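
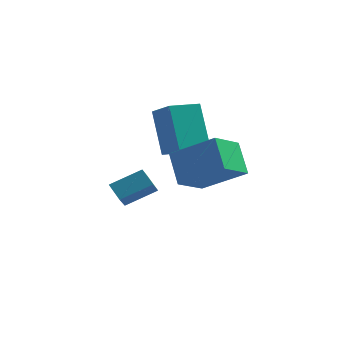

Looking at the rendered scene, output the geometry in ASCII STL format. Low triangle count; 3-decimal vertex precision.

solid 
facet normal -0.849 0.068 -0.523
outer loop
vertex 0.867 -4.874 -0.965
vertex 0.279 -4.016 0.102
vertex 1.396 -3.644 -1.663
endloop
endfacet
facet normal 0.394 -0.576 -0.716
outer loop
vertex 3.121 -3.784 -0.602
vertex 0.867 -4.874 -0.965
vertex 1.396 -3.644 -1.663
endloop
endfacet
facet normal -0.850 0.069 -0.523
outer loop
vertex 1.396 -3.644 -1.663
vertex 0.279 -4.016 0.102
vertex 0.809 -2.786 -0.596
endloop
endfacet
facet normal 0.350 0.815 -0.462
outer loop
vertex 0.809 -2.786 -0.596
vertex 3.121 -3.784 -0.602
vertex 1.396 -3.644 -1.663
endloop
endfacet
facet normal -0.350 -0.815 0.462
outer loop
vertex 0.867 -4.874 -0.965
vertex 2.004 -4.156 1.163
vertex 0.279 -4.016 0.102
endloop
endfacet
facet normal 0.394 -0.576 -0.716
outer loop
vertex 2.591 -5.014 0.096
vertex 0.867 -4.874 -0.965
vertex 3.121 -3.784 -0.602
endloop
endfacet
facet normal -0.351 -0.815 0.462
outer loop
vertex 2.591 -5.014 0.096
vertex 2.004 -4.156 1.163
vertex 0.867 -4.874 -0.965
endloop
endfacet
facet normal -0.394 0.576 0.716
outer loop
vertex 0.279 -4.016 0.102
vertex 2.004 -4.156 1.163
vertex 0.809 -2.786 -0.596
endloop
endfacet
facet normal 0.350 0.815 -0.462
outer loop
vertex 2.533 -2.926 0.465
vertex 3.121 -3.784 -0.602
vertex 0.809 -2.786 -0.596
endloop
endfacet
facet normal -0.394 0.576 0.716
outer loop
vertex 0.809 -2.786 -0.596
vertex 2.004 -4.156 1.163
vertex 2.533 -2.926 0.465
endloop
endfacet
facet normal 0.849 -0.069 0.523
outer loop
vertex 2.533 -2.926 0.465
vertex 2.591 -5.014 0.096
vertex 3.121 -3.784 -0.602
endloop
endfacet
facet normal 0.850 -0.069 0.523
outer loop
vertex 2.004 -4.156 1.163
vertex 2.591 -5.014 0.096
vertex 2.533 -2.926 0.465
endloop
endfacet
facet normal -0.662 -0.739 0.125
outer loop
vertex 0.425 -3.263 -0.007
vertex -0.228 -2.379 1.759
vertex -0.432 -2.604 -0.654
endloop
endfacet
facet normal 0.315 -0.424 -0.849
outer loop
vertex 0.448 -1.621 -0.819
vertex 0.425 -3.263 -0.007
vertex -0.432 -2.604 -0.654
endloop
endfacet
facet normal -0.662 -0.739 0.125
outer loop
vertex -0.432 -2.604 -0.654
vertex -0.228 -2.379 1.759
vertex -1.086 -1.72 1.113
endloop
endfacet
facet normal -0.680 0.523 -0.513
outer loop
vertex -1.086 -1.72 1.113
vertex 0.448 -1.621 -0.819
vertex -0.432 -2.604 -0.654
endloop
endfacet
facet normal 0.680 -0.523 0.513
outer loop
vertex 0.425 -3.263 -0.007
vertex 0.652 -1.396 1.594
vertex -0.228 -2.379 1.759
endloop
endfacet
facet normal 0.314 -0.424 -0.849
outer loop
vertex 1.306 -2.28 -0.173
vertex 0.425 -3.263 -0.007
vertex 0.448 -1.621 -0.819
endloop
endfacet
facet normal 0.680 -0.523 0.513
outer loop
vertex 1.306 -2.28 -0.173
vertex 0.652 -1.396 1.594
vertex 0.425 -3.263 -0.007
endloop
endfacet
facet normal -0.314 0.424 0.850
outer loop
vertex -0.228 -2.379 1.759
vertex 0.652 -1.396 1.594
vertex -1.086 -1.72 1.113
endloop
endfacet
facet normal -0.680 0.523 -0.513
outer loop
vertex -0.205 -0.737 0.947
vertex 0.448 -1.621 -0.819
vertex -1.086 -1.72 1.113
endloop
endfacet
facet normal -0.314 0.425 0.849
outer loop
vertex -1.086 -1.72 1.113
vertex 0.652 -1.396 1.594
vertex -0.205 -0.737 0.947
endloop
endfacet
facet normal 0.662 0.739 -0.125
outer loop
vertex -0.205 -0.737 0.947
vertex 1.306 -2.28 -0.173
vertex 0.448 -1.621 -0.819
endloop
endfacet
facet normal 0.662 0.739 -0.125
outer loop
vertex 0.652 -1.396 1.594
vertex 1.306 -2.28 -0.173
vertex -0.205 -0.737 0.947
endloop
endfacet
facet normal -0.645 0.512 0.567
outer loop
vertex -1.87 -0.531 -2.526
vertex -1.894 0.138 -3.157
vertex -2.986 -1.198 -3.192
endloop
endfacet
facet normal 0.026 -0.728 0.685
outer loop
vertex -2.406 -1.658 -3.703
vertex -1.87 -0.531 -2.526
vertex -2.986 -1.198 -3.192
endloop
endfacet
facet normal -0.644 0.512 0.569
outer loop
vertex -2.986 -1.198 -3.192
vertex -1.894 0.138 -3.157
vertex -3.01 -0.528 -3.822
endloop
endfacet
facet normal -0.764 -0.456 -0.456
outer loop
vertex -3.01 -0.528 -3.822
vertex -2.406 -1.658 -3.703
vertex -2.986 -1.198 -3.192
endloop
endfacet
facet normal 0.764 0.457 0.456
outer loop
vertex -1.87 -0.531 -2.526
vertex -1.314 -0.322 -3.668
vertex -1.894 0.138 -3.157
endloop
endfacet
facet normal 0.026 -0.728 0.685
outer loop
vertex -1.29 -0.992 -3.038
vertex -1.87 -0.531 -2.526
vertex -2.406 -1.658 -3.703
endloop
endfacet
facet normal 0.765 0.456 0.456
outer loop
vertex -1.29 -0.992 -3.038
vertex -1.314 -0.322 -3.668
vertex -1.87 -0.531 -2.526
endloop
endfacet
facet normal -0.026 0.728 -0.685
outer loop
vertex -1.894 0.138 -3.157
vertex -1.314 -0.322 -3.668
vertex -3.01 -0.528 -3.822
endloop
endfacet
facet normal -0.765 -0.457 -0.455
outer loop
vertex -2.43 -0.989 -4.334
vertex -2.406 -1.658 -3.703
vertex -3.01 -0.528 -3.822
endloop
endfacet
facet normal -0.026 0.728 -0.685
outer loop
vertex -3.01 -0.528 -3.822
vertex -1.314 -0.322 -3.668
vertex -2.43 -0.989 -4.334
endloop
endfacet
facet normal 0.644 -0.512 -0.568
outer loop
vertex -2.43 -0.989 -4.334
vertex -1.29 -0.992 -3.038
vertex -2.406 -1.658 -3.703
endloop
endfacet
facet normal 0.645 -0.511 -0.568
outer loop
vertex -1.314 -0.322 -3.668
vertex -1.29 -0.992 -3.038
vertex -2.43 -0.989 -4.334
endloop
endfacet

endsolid


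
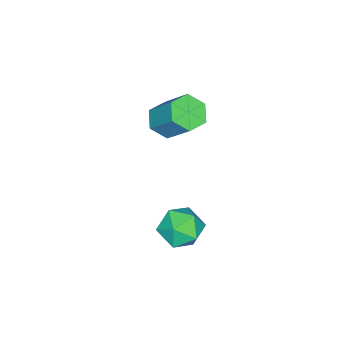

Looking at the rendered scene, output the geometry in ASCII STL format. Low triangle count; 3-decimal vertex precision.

solid 
facet normal -0.529 -0.714 0.458
outer loop
vertex 2.715 -1.026 -2.26
vertex 3.242 -1.725 -2.741
vertex 3.553 -1.387 -1.854
endloop
endfacet
facet normal -0.478 -0.133 0.868
outer loop
vertex 2.715 -1.026 -2.26
vertex 3.553 -1.387 -1.854
vertex 3.358 -0.408 -1.811
endloop
endfacet
facet normal -0.755 0.417 0.506
outer loop
vertex 2.715 -1.026 -2.26
vertex 3.358 -0.408 -1.811
vertex 2.928 -0.141 -2.672
endloop
endfacet
facet normal -0.976 0.176 -0.127
outer loop
vertex 2.715 -1.026 -2.26
vertex 2.928 -0.141 -2.672
vertex 2.856 -0.955 -3.247
endloop
endfacet
facet normal -0.838 -0.523 -0.157
outer loop
vertex 2.715 -1.026 -2.26
vertex 2.856 -0.955 -3.247
vertex 3.242 -1.725 -2.741
endloop
endfacet
facet normal 0.213 -0.000 0.977
outer loop
vertex 3.358 -0.408 -1.811
vertex 3.553 -1.387 -1.854
vertex 4.284 -0.725 -2.013
endloop
endfacet
facet normal 0.131 -0.941 0.313
outer loop
vertex 3.553 -1.387 -1.854
vertex 3.242 -1.725 -2.741
vertex 4.212 -1.539 -2.588
endloop
endfacet
facet normal -0.365 -0.632 -0.683
outer loop
vertex 3.242 -1.725 -2.741
vertex 2.856 -0.955 -3.247
vertex 3.782 -1.272 -3.449
endloop
endfacet
facet normal -0.590 0.500 -0.634
outer loop
vertex 2.856 -0.955 -3.247
vertex 2.928 -0.141 -2.672
vertex 3.587 -0.293 -3.406
endloop
endfacet
facet normal -0.233 0.890 0.392
outer loop
vertex 2.928 -0.141 -2.672
vertex 3.358 -0.408 -1.811
vertex 3.898 0.045 -2.519
endloop
endfacet
facet normal 0.976 -0.176 0.127
outer loop
vertex 4.425 -0.654 -3.0
vertex 4.284 -0.725 -2.013
vertex 4.212 -1.539 -2.588
endloop
endfacet
facet normal 0.755 -0.417 -0.506
outer loop
vertex 4.425 -0.654 -3.0
vertex 4.212 -1.539 -2.588
vertex 3.782 -1.272 -3.449
endloop
endfacet
facet normal 0.478 0.133 -0.868
outer loop
vertex 4.425 -0.654 -3.0
vertex 3.782 -1.272 -3.449
vertex 3.587 -0.293 -3.406
endloop
endfacet
facet normal 0.529 0.714 -0.458
outer loop
vertex 4.425 -0.654 -3.0
vertex 3.587 -0.293 -3.406
vertex 3.898 0.045 -2.519
endloop
endfacet
facet normal 0.838 0.523 0.157
outer loop
vertex 4.425 -0.654 -3.0
vertex 3.898 0.045 -2.519
vertex 4.284 -0.725 -2.013
endloop
endfacet
facet normal 0.590 -0.500 0.634
outer loop
vertex 4.212 -1.539 -2.588
vertex 4.284 -0.725 -2.013
vertex 3.553 -1.387 -1.854
endloop
endfacet
facet normal 0.233 -0.890 -0.392
outer loop
vertex 3.782 -1.272 -3.449
vertex 4.212 -1.539 -2.588
vertex 3.242 -1.725 -2.741
endloop
endfacet
facet normal -0.213 0.000 -0.977
outer loop
vertex 3.587 -0.293 -3.406
vertex 3.782 -1.272 -3.449
vertex 2.856 -0.955 -3.247
endloop
endfacet
facet normal -0.131 0.941 -0.313
outer loop
vertex 3.898 0.045 -2.519
vertex 3.587 -0.293 -3.406
vertex 2.928 -0.141 -2.672
endloop
endfacet
facet normal 0.365 0.632 0.683
outer loop
vertex 4.284 -0.725 -2.013
vertex 3.898 0.045 -2.519
vertex 3.358 -0.408 -1.811
endloop
endfacet
facet normal -0.171 -0.641 -0.749
outer loop
vertex 2.038 -3.174 0.976
vertex 1.252 -2.942 0.957
vertex 1.806 -2.551 0.496
endloop
endfacet
facet normal 0.944 0.112 -0.311
outer loop
vertex 2.038 -3.174 0.976
vertex 1.806 -2.551 0.496
vertex 2.354 -1.99 2.362
endloop
endfacet
facet normal 0.944 0.112 -0.311
outer loop
vertex 2.354 -1.99 2.362
vertex 1.806 -2.551 0.496
vertex 2.122 -1.367 1.882
endloop
endfacet
facet normal 0.171 0.641 0.749
outer loop
vertex 2.354 -1.99 2.362
vertex 2.122 -1.367 1.882
vertex 1.568 -1.758 2.343
endloop
endfacet
facet normal -0.172 -0.640 -0.749
outer loop
vertex 1.806 -2.551 0.496
vertex 1.252 -2.942 0.957
vertex 1.02 -2.319 0.478
endloop
endfacet
facet normal 0.226 0.715 -0.662
outer loop
vertex 1.806 -2.551 0.496
vertex 1.02 -2.319 0.478
vertex 2.122 -1.367 1.882
endloop
endfacet
facet normal 0.227 0.714 -0.662
outer loop
vertex 2.122 -1.367 1.882
vertex 1.02 -2.319 0.478
vertex 1.336 -1.135 1.863
endloop
endfacet
facet normal 0.171 0.641 0.749
outer loop
vertex 2.122 -1.367 1.882
vertex 1.336 -1.135 1.863
vertex 1.568 -1.758 2.343
endloop
endfacet
facet normal -0.171 -0.640 -0.749
outer loop
vertex 1.02 -2.319 0.478
vertex 1.252 -2.942 0.957
vertex 0.466 -2.71 0.938
endloop
endfacet
facet normal -0.717 0.602 -0.351
outer loop
vertex 1.02 -2.319 0.478
vertex 0.466 -2.71 0.938
vertex 1.336 -1.135 1.863
endloop
endfacet
facet normal -0.717 0.602 -0.351
outer loop
vertex 1.336 -1.135 1.863
vertex 0.466 -2.71 0.938
vertex 0.782 -1.526 2.324
endloop
endfacet
facet normal 0.171 0.641 0.749
outer loop
vertex 1.336 -1.135 1.863
vertex 0.782 -1.526 2.324
vertex 1.568 -1.758 2.343
endloop
endfacet
facet normal -0.171 -0.641 -0.749
outer loop
vertex 0.466 -2.71 0.938
vertex 1.252 -2.942 0.957
vertex 0.698 -3.333 1.418
endloop
endfacet
facet normal -0.944 -0.112 0.311
outer loop
vertex 0.466 -2.71 0.938
vertex 0.698 -3.333 1.418
vertex 0.782 -1.526 2.324
endloop
endfacet
facet normal -0.944 -0.112 0.311
outer loop
vertex 0.782 -1.526 2.324
vertex 0.698 -3.333 1.418
vertex 1.014 -2.149 2.804
endloop
endfacet
facet normal 0.171 0.641 0.749
outer loop
vertex 0.782 -1.526 2.324
vertex 1.014 -2.149 2.804
vertex 1.568 -1.758 2.343
endloop
endfacet
facet normal -0.171 -0.641 -0.749
outer loop
vertex 0.698 -3.333 1.418
vertex 1.252 -2.942 0.957
vertex 1.484 -3.565 1.437
endloop
endfacet
facet normal -0.227 -0.714 0.662
outer loop
vertex 0.698 -3.333 1.418
vertex 1.484 -3.565 1.437
vertex 1.014 -2.149 2.804
endloop
endfacet
facet normal -0.226 -0.714 0.662
outer loop
vertex 1.014 -2.149 2.804
vertex 1.484 -3.565 1.437
vertex 1.8 -2.381 2.822
endloop
endfacet
facet normal 0.172 0.640 0.749
outer loop
vertex 1.014 -2.149 2.804
vertex 1.8 -2.381 2.822
vertex 1.568 -1.758 2.343
endloop
endfacet
facet normal -0.171 -0.641 -0.749
outer loop
vertex 1.484 -3.565 1.437
vertex 1.252 -2.942 0.957
vertex 2.038 -3.174 0.976
endloop
endfacet
facet normal 0.717 -0.602 0.351
outer loop
vertex 1.484 -3.565 1.437
vertex 2.038 -3.174 0.976
vertex 1.8 -2.381 2.822
endloop
endfacet
facet normal 0.717 -0.602 0.351
outer loop
vertex 1.8 -2.381 2.822
vertex 2.038 -3.174 0.976
vertex 2.354 -1.99 2.362
endloop
endfacet
facet normal 0.171 0.640 0.749
outer loop
vertex 1.8 -2.381 2.822
vertex 2.354 -1.99 2.362
vertex 1.568 -1.758 2.343
endloop
endfacet

endsolid


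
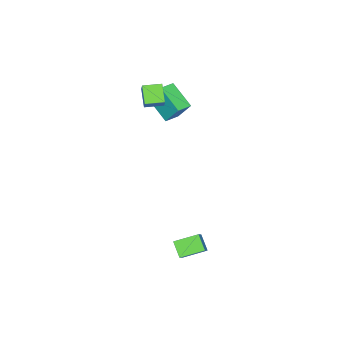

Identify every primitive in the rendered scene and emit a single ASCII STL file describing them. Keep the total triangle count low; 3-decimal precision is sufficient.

solid 
facet normal -0.946 0.276 -0.169
outer loop
vertex -4.729 -2.604 1.35
vertex -4.72 -1.834 2.555
vertex -4.169 -1.226 0.466
endloop
endfacet
facet normal -0.007 -0.538 -0.843
outer loop
vertex -3.28 -1.486 0.625
vertex -4.729 -2.604 1.35
vertex -4.169 -1.226 0.466
endloop
endfacet
facet normal -0.946 0.276 -0.169
outer loop
vertex -4.169 -1.226 0.466
vertex -4.72 -1.834 2.555
vertex -4.16 -0.457 1.671
endloop
endfacet
facet normal 0.324 0.796 -0.511
outer loop
vertex -4.16 -0.457 1.671
vertex -3.28 -1.486 0.625
vertex -4.169 -1.226 0.466
endloop
endfacet
facet normal -0.324 -0.796 0.511
outer loop
vertex -4.729 -2.604 1.35
vertex -3.831 -2.094 2.714
vertex -4.72 -1.834 2.555
endloop
endfacet
facet normal -0.006 -0.538 -0.843
outer loop
vertex -3.84 -2.863 1.509
vertex -4.729 -2.604 1.35
vertex -3.28 -1.486 0.625
endloop
endfacet
facet normal -0.323 -0.797 0.511
outer loop
vertex -3.84 -2.863 1.509
vertex -3.831 -2.094 2.714
vertex -4.729 -2.604 1.35
endloop
endfacet
facet normal 0.007 0.538 0.843
outer loop
vertex -4.72 -1.834 2.555
vertex -3.831 -2.094 2.714
vertex -4.16 -0.457 1.671
endloop
endfacet
facet normal 0.323 0.796 -0.511
outer loop
vertex -3.271 -0.716 1.83
vertex -3.28 -1.486 0.625
vertex -4.16 -0.457 1.671
endloop
endfacet
facet normal 0.006 0.538 0.843
outer loop
vertex -4.16 -0.457 1.671
vertex -3.831 -2.094 2.714
vertex -3.271 -0.716 1.83
endloop
endfacet
facet normal 0.946 -0.276 0.169
outer loop
vertex -3.271 -0.716 1.83
vertex -3.84 -2.863 1.509
vertex -3.28 -1.486 0.625
endloop
endfacet
facet normal 0.946 -0.276 0.169
outer loop
vertex -3.831 -2.094 2.714
vertex -3.84 -2.863 1.509
vertex -3.271 -0.716 1.83
endloop
endfacet
facet normal -0.471 -0.334 -0.816
outer loop
vertex -2.773 -2.639 3.191
vertex -3.399 -1.809 3.213
vertex -2.012 -2.048 2.51
endloop
endfacet
facet normal 0.602 -0.799 -0.021
outer loop
vertex -1.621 -1.771 3.187
vertex -2.773 -2.639 3.191
vertex -2.012 -2.048 2.51
endloop
endfacet
facet normal -0.471 -0.334 -0.816
outer loop
vertex -2.012 -2.048 2.51
vertex -3.399 -1.809 3.213
vertex -2.638 -1.218 2.532
endloop
endfacet
facet normal 0.644 0.501 -0.577
outer loop
vertex -2.638 -1.218 2.532
vertex -1.621 -1.771 3.187
vertex -2.012 -2.048 2.51
endloop
endfacet
facet normal -0.644 -0.501 0.577
outer loop
vertex -2.773 -2.639 3.191
vertex -3.008 -1.532 3.89
vertex -3.399 -1.809 3.213
endloop
endfacet
facet normal 0.602 -0.799 -0.021
outer loop
vertex -2.382 -2.362 3.868
vertex -2.773 -2.639 3.191
vertex -1.621 -1.771 3.187
endloop
endfacet
facet normal -0.644 -0.501 0.577
outer loop
vertex -2.382 -2.362 3.868
vertex -3.008 -1.532 3.89
vertex -2.773 -2.639 3.191
endloop
endfacet
facet normal -0.602 0.799 0.021
outer loop
vertex -3.399 -1.809 3.213
vertex -3.008 -1.532 3.89
vertex -2.638 -1.218 2.532
endloop
endfacet
facet normal 0.644 0.501 -0.577
outer loop
vertex -2.247 -0.941 3.209
vertex -1.621 -1.771 3.187
vertex -2.638 -1.218 2.532
endloop
endfacet
facet normal -0.602 0.799 0.021
outer loop
vertex -2.638 -1.218 2.532
vertex -3.008 -1.532 3.89
vertex -2.247 -0.941 3.209
endloop
endfacet
facet normal 0.471 0.334 0.816
outer loop
vertex -2.247 -0.941 3.209
vertex -2.382 -2.362 3.868
vertex -1.621 -1.771 3.187
endloop
endfacet
facet normal 0.471 0.334 0.816
outer loop
vertex -3.008 -1.532 3.89
vertex -2.382 -2.362 3.868
vertex -2.247 -0.941 3.209
endloop
endfacet
facet normal -0.601 0.746 0.286
outer loop
vertex 1.753 3.215 -2.544
vertex 2.214 3.831 -3.183
vertex 0.701 2.809 -3.694
endloop
endfacet
facet normal -0.461 -0.616 0.639
outer loop
vertex 1.506 1.809 -4.077
vertex 1.753 3.215 -2.544
vertex 0.701 2.809 -3.694
endloop
endfacet
facet normal -0.601 0.746 0.286
outer loop
vertex 0.701 2.809 -3.694
vertex 2.214 3.831 -3.183
vertex 1.162 3.425 -4.333
endloop
endfacet
facet normal -0.653 -0.252 -0.714
outer loop
vertex 1.162 3.425 -4.333
vertex 1.506 1.809 -4.077
vertex 0.701 2.809 -3.694
endloop
endfacet
facet normal 0.653 0.252 0.714
outer loop
vertex 1.753 3.215 -2.544
vertex 3.019 2.831 -3.566
vertex 2.214 3.831 -3.183
endloop
endfacet
facet normal -0.461 -0.616 0.639
outer loop
vertex 2.558 2.215 -2.927
vertex 1.753 3.215 -2.544
vertex 1.506 1.809 -4.077
endloop
endfacet
facet normal 0.653 0.252 0.714
outer loop
vertex 2.558 2.215 -2.927
vertex 3.019 2.831 -3.566
vertex 1.753 3.215 -2.544
endloop
endfacet
facet normal 0.461 0.616 -0.639
outer loop
vertex 2.214 3.831 -3.183
vertex 3.019 2.831 -3.566
vertex 1.162 3.425 -4.333
endloop
endfacet
facet normal -0.653 -0.252 -0.714
outer loop
vertex 1.967 2.425 -4.716
vertex 1.506 1.809 -4.077
vertex 1.162 3.425 -4.333
endloop
endfacet
facet normal 0.461 0.616 -0.639
outer loop
vertex 1.162 3.425 -4.333
vertex 3.019 2.831 -3.566
vertex 1.967 2.425 -4.716
endloop
endfacet
facet normal 0.601 -0.746 -0.286
outer loop
vertex 1.967 2.425 -4.716
vertex 2.558 2.215 -2.927
vertex 1.506 1.809 -4.077
endloop
endfacet
facet normal 0.601 -0.746 -0.286
outer loop
vertex 3.019 2.831 -3.566
vertex 2.558 2.215 -2.927
vertex 1.967 2.425 -4.716
endloop
endfacet

endsolid


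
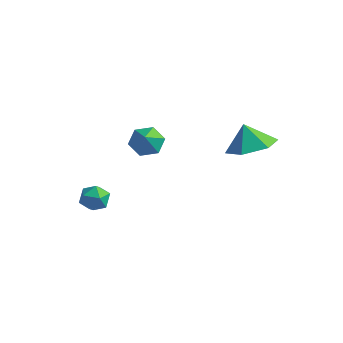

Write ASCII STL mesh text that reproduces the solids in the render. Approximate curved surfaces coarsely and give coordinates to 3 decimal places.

solid 
facet normal 0.146 0.731 0.667
outer loop
vertex -1.319 -0.259 -3.456
vertex -1.128 -0.729 -2.983
vertex -0.653 -0.443 -3.4
endloop
endfacet
facet normal 0.266 0.964 0.003
outer loop
vertex -1.319 -0.259 -3.456
vertex -0.653 -0.443 -3.4
vertex -0.939 -0.362 -4.027
endloop
endfacet
facet normal -0.329 0.867 -0.375
outer loop
vertex -1.319 -0.259 -3.456
vertex -0.939 -0.362 -4.027
vertex -1.591 -0.597 -3.998
endloop
endfacet
facet normal -0.818 0.573 0.053
outer loop
vertex -1.319 -0.259 -3.456
vertex -1.591 -0.597 -3.998
vertex -1.708 -0.824 -3.353
endloop
endfacet
facet normal -0.525 0.488 0.697
outer loop
vertex -1.319 -0.259 -3.456
vertex -1.708 -0.824 -3.353
vertex -1.128 -0.729 -2.983
endloop
endfacet
facet normal 0.779 0.559 -0.283
outer loop
vertex -0.939 -0.362 -4.027
vertex -0.653 -0.443 -3.4
vertex -0.512 -0.896 -3.907
endloop
endfacet
facet normal 0.585 0.181 0.791
outer loop
vertex -0.653 -0.443 -3.4
vertex -1.128 -0.729 -2.983
vertex -0.629 -1.123 -3.262
endloop
endfacet
facet normal -0.501 -0.212 0.839
outer loop
vertex -1.128 -0.729 -2.983
vertex -1.708 -0.824 -3.353
vertex -1.281 -1.358 -3.233
endloop
endfacet
facet normal -0.976 -0.076 -0.204
outer loop
vertex -1.708 -0.824 -3.353
vertex -1.591 -0.597 -3.998
vertex -1.567 -1.277 -3.86
endloop
endfacet
facet normal -0.185 0.401 -0.897
outer loop
vertex -1.591 -0.597 -3.998
vertex -0.939 -0.362 -4.027
vertex -1.092 -0.991 -4.277
endloop
endfacet
facet normal 0.818 -0.573 -0.053
outer loop
vertex -0.901 -1.461 -3.804
vertex -0.512 -0.896 -3.907
vertex -0.629 -1.123 -3.262
endloop
endfacet
facet normal 0.329 -0.867 0.375
outer loop
vertex -0.901 -1.461 -3.804
vertex -0.629 -1.123 -3.262
vertex -1.281 -1.358 -3.233
endloop
endfacet
facet normal -0.266 -0.964 -0.003
outer loop
vertex -0.901 -1.461 -3.804
vertex -1.281 -1.358 -3.233
vertex -1.567 -1.277 -3.86
endloop
endfacet
facet normal -0.146 -0.731 -0.667
outer loop
vertex -0.901 -1.461 -3.804
vertex -1.567 -1.277 -3.86
vertex -1.092 -0.991 -4.277
endloop
endfacet
facet normal 0.525 -0.488 -0.697
outer loop
vertex -0.901 -1.461 -3.804
vertex -1.092 -0.991 -4.277
vertex -0.512 -0.896 -3.907
endloop
endfacet
facet normal 0.976 0.076 0.204
outer loop
vertex -0.629 -1.123 -3.262
vertex -0.512 -0.896 -3.907
vertex -0.653 -0.443 -3.4
endloop
endfacet
facet normal 0.185 -0.401 0.897
outer loop
vertex -1.281 -1.358 -3.233
vertex -0.629 -1.123 -3.262
vertex -1.128 -0.729 -2.983
endloop
endfacet
facet normal -0.779 -0.559 0.283
outer loop
vertex -1.567 -1.277 -3.86
vertex -1.281 -1.358 -3.233
vertex -1.708 -0.824 -3.353
endloop
endfacet
facet normal -0.585 -0.181 -0.791
outer loop
vertex -1.092 -0.991 -4.277
vertex -1.567 -1.277 -3.86
vertex -1.591 -0.597 -3.998
endloop
endfacet
facet normal 0.501 0.212 -0.839
outer loop
vertex -0.512 -0.896 -3.907
vertex -1.092 -0.991 -4.277
vertex -0.939 -0.362 -4.027
endloop
endfacet
facet normal 0.428 -0.111 -0.897
outer loop
vertex 4.548 2.883 -0.383
vertex 3.607 3.146 -0.865
vertex 4.328 3.925 -0.617
endloop
endfacet
facet normal 0.408 0.281 0.868
outer loop
vertex 4.548 2.883 -0.383
vertex 4.328 3.925 -0.617
vertex 3.113 3.274 0.165
endloop
endfacet
facet normal 0.429 -0.111 -0.897
outer loop
vertex 4.328 3.925 -0.617
vertex 3.607 3.146 -0.865
vertex 3.386 4.187 -1.1
endloop
endfacet
facet normal -0.068 0.816 0.574
outer loop
vertex 4.328 3.925 -0.617
vertex 3.386 4.187 -1.1
vertex 3.113 3.274 0.165
endloop
endfacet
facet normal 0.429 -0.111 -0.897
outer loop
vertex 3.386 4.187 -1.1
vertex 3.607 3.146 -0.865
vertex 2.665 3.409 -1.348
endloop
endfacet
facet normal -0.747 0.605 0.275
outer loop
vertex 3.386 4.187 -1.1
vertex 2.665 3.409 -1.348
vertex 3.113 3.274 0.165
endloop
endfacet
facet normal 0.429 -0.110 -0.897
outer loop
vertex 2.665 3.409 -1.348
vertex 3.607 3.146 -0.865
vertex 2.886 2.367 -1.114
endloop
endfacet
facet normal -0.953 -0.142 0.269
outer loop
vertex 2.665 3.409 -1.348
vertex 2.886 2.367 -1.114
vertex 3.113 3.274 0.165
endloop
endfacet
facet normal 0.429 -0.111 -0.896
outer loop
vertex 2.886 2.367 -1.114
vertex 3.607 3.146 -0.865
vertex 3.827 2.105 -0.631
endloop
endfacet
facet normal -0.477 -0.675 0.563
outer loop
vertex 2.886 2.367 -1.114
vertex 3.827 2.105 -0.631
vertex 3.113 3.274 0.165
endloop
endfacet
facet normal 0.428 -0.111 -0.897
outer loop
vertex 3.827 2.105 -0.631
vertex 3.607 3.146 -0.865
vertex 4.548 2.883 -0.383
endloop
endfacet
facet normal 0.203 -0.463 0.863
outer loop
vertex 3.827 2.105 -0.631
vertex 4.548 2.883 -0.383
vertex 3.113 3.274 0.165
endloop
endfacet
facet normal -0.361 0.580 -0.730
outer loop
vertex -0.814 3.445 -2.515
vertex -1.387 2.944 -2.63
vertex -1.475 3.521 -2.128
endloop
endfacet
facet normal 0.496 0.408 0.767
outer loop
vertex -0.814 3.445 -2.515
vertex -1.475 3.521 -2.128
vertex -0.973 2.276 -1.79
endloop
endfacet
facet normal -0.360 0.580 -0.730
outer loop
vertex -1.475 3.521 -2.128
vertex -1.387 2.944 -2.63
vertex -2.049 3.02 -2.243
endloop
endfacet
facet normal -0.305 0.133 0.943
outer loop
vertex -1.475 3.521 -2.128
vertex -2.049 3.02 -2.243
vertex -0.973 2.276 -1.79
endloop
endfacet
facet normal -0.360 0.580 -0.730
outer loop
vertex -2.049 3.02 -2.243
vertex -1.387 2.944 -2.63
vertex -1.961 2.443 -2.745
endloop
endfacet
facet normal -0.620 -0.567 0.543
outer loop
vertex -2.049 3.02 -2.243
vertex -1.961 2.443 -2.745
vertex -0.973 2.276 -1.79
endloop
endfacet
facet normal -0.360 0.580 -0.730
outer loop
vertex -1.961 2.443 -2.745
vertex -1.387 2.944 -2.63
vertex -1.299 2.367 -3.132
endloop
endfacet
facet normal -0.134 -0.990 -0.035
outer loop
vertex -1.961 2.443 -2.745
vertex -1.299 2.367 -3.132
vertex -0.973 2.276 -1.79
endloop
endfacet
facet normal -0.361 0.580 -0.730
outer loop
vertex -1.299 2.367 -3.132
vertex -1.387 2.944 -2.63
vertex -0.726 2.868 -3.017
endloop
endfacet
facet normal 0.667 -0.715 -0.211
outer loop
vertex -1.299 2.367 -3.132
vertex -0.726 2.868 -3.017
vertex -0.973 2.276 -1.79
endloop
endfacet
facet normal -0.361 0.580 -0.730
outer loop
vertex -0.726 2.868 -3.017
vertex -1.387 2.944 -2.63
vertex -0.814 3.445 -2.515
endloop
endfacet
facet normal 0.982 -0.016 0.190
outer loop
vertex -0.726 2.868 -3.017
vertex -0.814 3.445 -2.515
vertex -0.973 2.276 -1.79
endloop
endfacet

endsolid


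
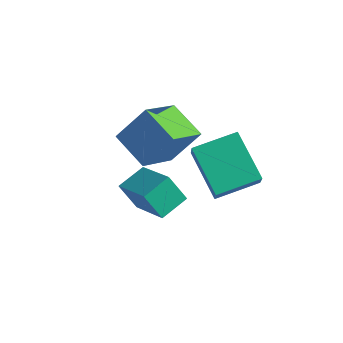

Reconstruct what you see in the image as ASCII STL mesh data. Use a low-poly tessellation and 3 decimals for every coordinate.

solid 
facet normal -0.907 0.188 0.377
outer loop
vertex -0.185 1.993 -1.162
vertex -0.24 3.725 -2.159
vertex -0.934 1.169 -2.55
endloop
endfacet
facet normal 0.028 -0.866 0.499
outer loop
vertex 0.58 0.855 -3.181
vertex -0.185 1.993 -1.162
vertex -0.934 1.169 -2.55
endloop
endfacet
facet normal -0.907 0.188 0.377
outer loop
vertex -0.934 1.169 -2.55
vertex -0.24 3.725 -2.159
vertex -0.989 2.902 -3.548
endloop
endfacet
facet normal -0.421 -0.463 -0.780
outer loop
vertex -0.989 2.902 -3.548
vertex 0.58 0.855 -3.181
vertex -0.934 1.169 -2.55
endloop
endfacet
facet normal 0.421 0.463 0.780
outer loop
vertex -0.185 1.993 -1.162
vertex 1.274 3.411 -2.79
vertex -0.24 3.725 -2.159
endloop
endfacet
facet normal 0.027 -0.866 0.499
outer loop
vertex 1.329 1.678 -1.792
vertex -0.185 1.993 -1.162
vertex 0.58 0.855 -3.181
endloop
endfacet
facet normal 0.421 0.463 0.780
outer loop
vertex 1.329 1.678 -1.792
vertex 1.274 3.411 -2.79
vertex -0.185 1.993 -1.162
endloop
endfacet
facet normal -0.028 0.867 -0.498
outer loop
vertex -0.24 3.725 -2.159
vertex 1.274 3.411 -2.79
vertex -0.989 2.902 -3.548
endloop
endfacet
facet normal -0.421 -0.463 -0.780
outer loop
vertex 0.525 2.587 -4.178
vertex 0.58 0.855 -3.181
vertex -0.989 2.902 -3.548
endloop
endfacet
facet normal -0.028 0.866 -0.499
outer loop
vertex -0.989 2.902 -3.548
vertex 1.274 3.411 -2.79
vertex 0.525 2.587 -4.178
endloop
endfacet
facet normal 0.907 -0.188 -0.377
outer loop
vertex 0.525 2.587 -4.178
vertex 1.329 1.678 -1.792
vertex 0.58 0.855 -3.181
endloop
endfacet
facet normal 0.907 -0.189 -0.377
outer loop
vertex 1.274 3.411 -2.79
vertex 1.329 1.678 -1.792
vertex 0.525 2.587 -4.178
endloop
endfacet
facet normal -0.508 -0.186 0.841
outer loop
vertex 2.814 -0.472 -1.467
vertex 1.195 0.116 -2.315
vertex 2.605 -1.583 -1.839
endloop
endfacet
facet normal 0.843 -0.307 0.442
outer loop
vertex 3.225 -1.356 -2.865
vertex 2.814 -0.472 -1.467
vertex 2.605 -1.583 -1.839
endloop
endfacet
facet normal -0.508 -0.186 0.841
outer loop
vertex 2.605 -1.583 -1.839
vertex 1.195 0.116 -2.315
vertex 0.986 -0.995 -2.687
endloop
endfacet
facet normal -0.175 -0.934 -0.313
outer loop
vertex 0.986 -0.995 -2.687
vertex 3.225 -1.356 -2.865
vertex 2.605 -1.583 -1.839
endloop
endfacet
facet normal 0.175 0.934 0.313
outer loop
vertex 2.814 -0.472 -1.467
vertex 1.815 0.343 -3.341
vertex 1.195 0.116 -2.315
endloop
endfacet
facet normal 0.843 -0.307 0.442
outer loop
vertex 3.434 -0.245 -2.493
vertex 2.814 -0.472 -1.467
vertex 3.225 -1.356 -2.865
endloop
endfacet
facet normal 0.175 0.934 0.313
outer loop
vertex 3.434 -0.245 -2.493
vertex 1.815 0.343 -3.341
vertex 2.814 -0.472 -1.467
endloop
endfacet
facet normal -0.843 0.307 -0.442
outer loop
vertex 1.195 0.116 -2.315
vertex 1.815 0.343 -3.341
vertex 0.986 -0.995 -2.687
endloop
endfacet
facet normal -0.175 -0.934 -0.313
outer loop
vertex 1.606 -0.768 -3.713
vertex 3.225 -1.356 -2.865
vertex 0.986 -0.995 -2.687
endloop
endfacet
facet normal -0.843 0.307 -0.442
outer loop
vertex 0.986 -0.995 -2.687
vertex 1.815 0.343 -3.341
vertex 1.606 -0.768 -3.713
endloop
endfacet
facet normal 0.508 0.186 -0.841
outer loop
vertex 1.606 -0.768 -3.713
vertex 3.434 -0.245 -2.493
vertex 3.225 -1.356 -2.865
endloop
endfacet
facet normal 0.508 0.186 -0.841
outer loop
vertex 1.815 0.343 -3.341
vertex 3.434 -0.245 -2.493
vertex 1.606 -0.768 -3.713
endloop
endfacet
facet normal -0.752 0.325 0.574
outer loop
vertex 1.695 2.281 -2.545
vertex 2.655 3.757 -2.124
vertex 1.146 2.952 -3.645
endloop
endfacet
facet normal -0.530 -0.815 -0.233
outer loop
vertex 2.785 2.243 -4.896
vertex 1.695 2.281 -2.545
vertex 1.146 2.952 -3.645
endloop
endfacet
facet normal -0.752 0.325 0.574
outer loop
vertex 1.146 2.952 -3.645
vertex 2.655 3.757 -2.124
vertex 2.106 4.428 -3.224
endloop
endfacet
facet normal -0.392 0.479 -0.785
outer loop
vertex 2.106 4.428 -3.224
vertex 2.785 2.243 -4.896
vertex 1.146 2.952 -3.645
endloop
endfacet
facet normal 0.392 -0.479 0.785
outer loop
vertex 1.695 2.281 -2.545
vertex 4.294 3.048 -3.375
vertex 2.655 3.757 -2.124
endloop
endfacet
facet normal -0.530 -0.815 -0.233
outer loop
vertex 3.334 1.572 -3.796
vertex 1.695 2.281 -2.545
vertex 2.785 2.243 -4.896
endloop
endfacet
facet normal 0.392 -0.479 0.785
outer loop
vertex 3.334 1.572 -3.796
vertex 4.294 3.048 -3.375
vertex 1.695 2.281 -2.545
endloop
endfacet
facet normal 0.530 0.815 0.233
outer loop
vertex 2.655 3.757 -2.124
vertex 4.294 3.048 -3.375
vertex 2.106 4.428 -3.224
endloop
endfacet
facet normal -0.392 0.479 -0.785
outer loop
vertex 3.745 3.719 -4.475
vertex 2.785 2.243 -4.896
vertex 2.106 4.428 -3.224
endloop
endfacet
facet normal 0.530 0.815 0.233
outer loop
vertex 2.106 4.428 -3.224
vertex 4.294 3.048 -3.375
vertex 3.745 3.719 -4.475
endloop
endfacet
facet normal 0.752 -0.325 -0.574
outer loop
vertex 3.745 3.719 -4.475
vertex 3.334 1.572 -3.796
vertex 2.785 2.243 -4.896
endloop
endfacet
facet normal 0.752 -0.325 -0.574
outer loop
vertex 4.294 3.048 -3.375
vertex 3.334 1.572 -3.796
vertex 3.745 3.719 -4.475
endloop
endfacet

endsolid


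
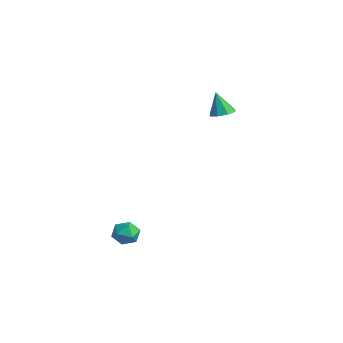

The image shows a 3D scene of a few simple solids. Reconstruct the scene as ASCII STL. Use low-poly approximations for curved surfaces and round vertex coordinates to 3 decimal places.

solid 
facet normal 0.264 0.130 -0.956
outer loop
vertex 0.707 4.333 2.403
vertex 0.273 3.986 2.236
vertex 0.33 4.555 2.329
endloop
endfacet
facet normal 0.303 0.722 0.622
outer loop
vertex 0.707 4.333 2.403
vertex 0.33 4.555 2.329
vertex -0.033 3.834 3.344
endloop
endfacet
facet normal 0.263 0.130 -0.956
outer loop
vertex 0.33 4.555 2.329
vertex 0.273 3.986 2.236
vertex -0.081 4.444 2.201
endloop
endfacet
facet normal -0.361 0.816 0.451
outer loop
vertex 0.33 4.555 2.329
vertex -0.081 4.444 2.201
vertex -0.033 3.834 3.344
endloop
endfacet
facet normal 0.264 0.131 -0.956
outer loop
vertex -0.081 4.444 2.201
vertex 0.273 3.986 2.236
vertex -0.284 4.064 2.093
endloop
endfacet
facet normal -0.882 0.400 0.250
outer loop
vertex -0.081 4.444 2.201
vertex -0.284 4.064 2.093
vertex -0.033 3.834 3.344
endloop
endfacet
facet normal 0.264 0.130 -0.956
outer loop
vertex -0.284 4.064 2.093
vertex 0.273 3.986 2.236
vertex -0.161 3.639 2.069
endloop
endfacet
facet normal -0.949 -0.283 0.139
outer loop
vertex -0.284 4.064 2.093
vertex -0.161 3.639 2.069
vertex -0.033 3.834 3.344
endloop
endfacet
facet normal 0.263 0.131 -0.956
outer loop
vertex -0.161 3.639 2.069
vertex 0.273 3.986 2.236
vertex 0.216 3.416 2.142
endloop
endfacet
facet normal -0.526 -0.831 0.180
outer loop
vertex -0.161 3.639 2.069
vertex 0.216 3.416 2.142
vertex -0.033 3.834 3.344
endloop
endfacet
facet normal 0.265 0.131 -0.955
outer loop
vertex 0.216 3.416 2.142
vertex 0.273 3.986 2.236
vertex 0.626 3.527 2.271
endloop
endfacet
facet normal 0.140 -0.926 0.351
outer loop
vertex 0.216 3.416 2.142
vertex 0.626 3.527 2.271
vertex -0.033 3.834 3.344
endloop
endfacet
facet normal 0.262 0.129 -0.956
outer loop
vertex 0.626 3.527 2.271
vertex 0.273 3.986 2.236
vertex 0.83 3.907 2.378
endloop
endfacet
facet normal 0.660 -0.510 0.551
outer loop
vertex 0.626 3.527 2.271
vertex 0.83 3.907 2.378
vertex -0.033 3.834 3.344
endloop
endfacet
facet normal 0.262 0.132 -0.956
outer loop
vertex 0.83 3.907 2.378
vertex 0.273 3.986 2.236
vertex 0.707 4.333 2.403
endloop
endfacet
facet normal 0.728 0.171 0.664
outer loop
vertex 0.83 3.907 2.378
vertex 0.707 4.333 2.403
vertex -0.033 3.834 3.344
endloop
endfacet
facet normal -0.849 0.057 0.525
outer loop
vertex 1.704 -1.641 -2.449
vertex 1.975 -1.958 -1.976
vertex 2.007 -1.328 -1.993
endloop
endfacet
facet normal -0.779 0.620 0.092
outer loop
vertex 1.704 -1.641 -2.449
vertex 2.007 -1.328 -1.993
vertex 2.075 -1.153 -2.595
endloop
endfacet
facet normal -0.725 0.379 -0.576
outer loop
vertex 1.704 -1.641 -2.449
vertex 2.075 -1.153 -2.595
vertex 2.085 -1.674 -2.95
endloop
endfacet
facet normal -0.761 -0.333 -0.557
outer loop
vertex 1.704 -1.641 -2.449
vertex 2.085 -1.674 -2.95
vertex 2.023 -2.172 -2.567
endloop
endfacet
facet normal -0.838 -0.531 0.124
outer loop
vertex 1.704 -1.641 -2.449
vertex 2.023 -2.172 -2.567
vertex 1.975 -1.958 -1.976
endloop
endfacet
facet normal -0.168 0.952 0.258
outer loop
vertex 2.075 -1.153 -2.595
vertex 2.007 -1.328 -1.993
vertex 2.577 -1.168 -2.213
endloop
endfacet
facet normal -0.281 0.040 0.959
outer loop
vertex 2.007 -1.328 -1.993
vertex 1.975 -1.958 -1.976
vertex 2.515 -1.666 -1.83
endloop
endfacet
facet normal -0.263 -0.914 0.310
outer loop
vertex 1.975 -1.958 -1.976
vertex 2.023 -2.172 -2.567
vertex 2.525 -2.187 -2.185
endloop
endfacet
facet normal -0.140 -0.593 -0.793
outer loop
vertex 2.023 -2.172 -2.567
vertex 2.085 -1.674 -2.95
vertex 2.593 -2.012 -2.787
endloop
endfacet
facet normal -0.080 0.560 -0.824
outer loop
vertex 2.085 -1.674 -2.95
vertex 2.075 -1.153 -2.595
vertex 2.625 -1.382 -2.804
endloop
endfacet
facet normal 0.761 0.333 0.557
outer loop
vertex 2.896 -1.699 -2.331
vertex 2.577 -1.168 -2.213
vertex 2.515 -1.666 -1.83
endloop
endfacet
facet normal 0.725 -0.379 0.576
outer loop
vertex 2.896 -1.699 -2.331
vertex 2.515 -1.666 -1.83
vertex 2.525 -2.187 -2.185
endloop
endfacet
facet normal 0.779 -0.620 -0.092
outer loop
vertex 2.896 -1.699 -2.331
vertex 2.525 -2.187 -2.185
vertex 2.593 -2.012 -2.787
endloop
endfacet
facet normal 0.849 -0.057 -0.525
outer loop
vertex 2.896 -1.699 -2.331
vertex 2.593 -2.012 -2.787
vertex 2.625 -1.382 -2.804
endloop
endfacet
facet normal 0.838 0.531 -0.124
outer loop
vertex 2.896 -1.699 -2.331
vertex 2.625 -1.382 -2.804
vertex 2.577 -1.168 -2.213
endloop
endfacet
facet normal 0.140 0.593 0.793
outer loop
vertex 2.515 -1.666 -1.83
vertex 2.577 -1.168 -2.213
vertex 2.007 -1.328 -1.993
endloop
endfacet
facet normal 0.080 -0.560 0.824
outer loop
vertex 2.525 -2.187 -2.185
vertex 2.515 -1.666 -1.83
vertex 1.975 -1.958 -1.976
endloop
endfacet
facet normal 0.168 -0.952 -0.258
outer loop
vertex 2.593 -2.012 -2.787
vertex 2.525 -2.187 -2.185
vertex 2.023 -2.172 -2.567
endloop
endfacet
facet normal 0.281 -0.040 -0.959
outer loop
vertex 2.625 -1.382 -2.804
vertex 2.593 -2.012 -2.787
vertex 2.085 -1.674 -2.95
endloop
endfacet
facet normal 0.263 0.914 -0.310
outer loop
vertex 2.577 -1.168 -2.213
vertex 2.625 -1.382 -2.804
vertex 2.075 -1.153 -2.595
endloop
endfacet

endsolid


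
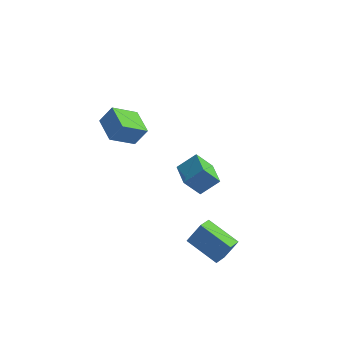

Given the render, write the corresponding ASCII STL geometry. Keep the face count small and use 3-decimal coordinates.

solid 
facet normal -0.578 0.801 0.154
outer loop
vertex -2.347 -0.126 4.511
vertex -1.221 0.872 3.54
vertex -3.007 -0.401 3.462
endloop
endfacet
facet normal -0.629 -0.557 0.542
outer loop
vertex -2.019 -1.772 3.2
vertex -2.347 -0.126 4.511
vertex -3.007 -0.401 3.462
endloop
endfacet
facet normal -0.578 0.802 0.153
outer loop
vertex -3.007 -0.401 3.462
vertex -1.221 0.872 3.54
vertex -1.882 0.596 2.491
endloop
endfacet
facet normal -0.520 -0.217 -0.826
outer loop
vertex -1.882 0.596 2.491
vertex -2.019 -1.772 3.2
vertex -3.007 -0.401 3.462
endloop
endfacet
facet normal 0.520 0.217 0.826
outer loop
vertex -2.347 -0.126 4.511
vertex -0.233 -0.499 3.278
vertex -1.221 0.872 3.54
endloop
endfacet
facet normal -0.628 -0.557 0.543
outer loop
vertex -1.358 -1.496 4.249
vertex -2.347 -0.126 4.511
vertex -2.019 -1.772 3.2
endloop
endfacet
facet normal 0.520 0.218 0.826
outer loop
vertex -1.358 -1.496 4.249
vertex -0.233 -0.499 3.278
vertex -2.347 -0.126 4.511
endloop
endfacet
facet normal 0.629 0.557 -0.543
outer loop
vertex -1.221 0.872 3.54
vertex -0.233 -0.499 3.278
vertex -1.882 0.596 2.491
endloop
endfacet
facet normal -0.520 -0.217 -0.826
outer loop
vertex -0.893 -0.774 2.229
vertex -2.019 -1.772 3.2
vertex -1.882 0.596 2.491
endloop
endfacet
facet normal 0.629 0.558 -0.542
outer loop
vertex -1.882 0.596 2.491
vertex -0.233 -0.499 3.278
vertex -0.893 -0.774 2.229
endloop
endfacet
facet normal 0.578 -0.801 -0.153
outer loop
vertex -0.893 -0.774 2.229
vertex -1.358 -1.496 4.249
vertex -2.019 -1.772 3.2
endloop
endfacet
facet normal 0.578 -0.802 -0.153
outer loop
vertex -0.233 -0.499 3.278
vertex -1.358 -1.496 4.249
vertex -0.893 -0.774 2.229
endloop
endfacet
facet normal -0.685 -0.386 -0.618
outer loop
vertex 1.249 1.534 -2.717
vertex 0.455 2.992 -2.749
vertex 2.118 1.98 -3.959
endloop
endfacet
facet normal 0.478 -0.878 0.019
outer loop
vertex 3.125 2.548 -3.051
vertex 1.249 1.534 -2.717
vertex 2.118 1.98 -3.959
endloop
endfacet
facet normal -0.685 -0.386 -0.618
outer loop
vertex 2.118 1.98 -3.959
vertex 0.455 2.992 -2.749
vertex 1.325 3.437 -3.991
endloop
endfacet
facet normal 0.550 0.282 -0.786
outer loop
vertex 1.325 3.437 -3.991
vertex 3.125 2.548 -3.051
vertex 2.118 1.98 -3.959
endloop
endfacet
facet normal -0.550 -0.282 0.786
outer loop
vertex 1.249 1.534 -2.717
vertex 1.462 3.56 -1.841
vertex 0.455 2.992 -2.749
endloop
endfacet
facet normal 0.478 -0.878 0.020
outer loop
vertex 2.255 2.103 -1.809
vertex 1.249 1.534 -2.717
vertex 3.125 2.548 -3.051
endloop
endfacet
facet normal -0.550 -0.282 0.786
outer loop
vertex 2.255 2.103 -1.809
vertex 1.462 3.56 -1.841
vertex 1.249 1.534 -2.717
endloop
endfacet
facet normal -0.478 0.878 -0.020
outer loop
vertex 0.455 2.992 -2.749
vertex 1.462 3.56 -1.841
vertex 1.325 3.437 -3.991
endloop
endfacet
facet normal 0.550 0.282 -0.786
outer loop
vertex 2.331 4.006 -3.083
vertex 3.125 2.548 -3.051
vertex 1.325 3.437 -3.991
endloop
endfacet
facet normal -0.479 0.878 -0.020
outer loop
vertex 1.325 3.437 -3.991
vertex 1.462 3.56 -1.841
vertex 2.331 4.006 -3.083
endloop
endfacet
facet normal 0.685 0.386 0.618
outer loop
vertex 2.331 4.006 -3.083
vertex 2.255 2.103 -1.809
vertex 3.125 2.548 -3.051
endloop
endfacet
facet normal 0.685 0.386 0.618
outer loop
vertex 1.462 3.56 -1.841
vertex 2.255 2.103 -1.809
vertex 2.331 4.006 -3.083
endloop
endfacet
facet normal -0.468 -0.233 -0.852
outer loop
vertex 2.605 -2.94 -3.544
vertex 2.815 -1.963 -3.927
vertex 4.457 -3.66 -4.365
endloop
endfacet
facet normal -0.196 -0.913 0.358
outer loop
vertex 5.145 -3.317 -3.113
vertex 2.605 -2.94 -3.544
vertex 4.457 -3.66 -4.365
endloop
endfacet
facet normal -0.468 -0.233 -0.852
outer loop
vertex 4.457 -3.66 -4.365
vertex 2.815 -1.963 -3.927
vertex 4.667 -2.683 -4.748
endloop
endfacet
facet normal 0.862 -0.335 -0.382
outer loop
vertex 4.667 -2.683 -4.748
vertex 5.145 -3.317 -3.113
vertex 4.457 -3.66 -4.365
endloop
endfacet
facet normal -0.862 0.335 0.382
outer loop
vertex 2.605 -2.94 -3.544
vertex 3.503 -1.62 -2.675
vertex 2.815 -1.963 -3.927
endloop
endfacet
facet normal -0.196 -0.913 0.358
outer loop
vertex 3.293 -2.597 -2.292
vertex 2.605 -2.94 -3.544
vertex 5.145 -3.317 -3.113
endloop
endfacet
facet normal -0.862 0.335 0.382
outer loop
vertex 3.293 -2.597 -2.292
vertex 3.503 -1.62 -2.675
vertex 2.605 -2.94 -3.544
endloop
endfacet
facet normal 0.196 0.913 -0.358
outer loop
vertex 2.815 -1.963 -3.927
vertex 3.503 -1.62 -2.675
vertex 4.667 -2.683 -4.748
endloop
endfacet
facet normal 0.862 -0.335 -0.382
outer loop
vertex 5.355 -2.34 -3.496
vertex 5.145 -3.317 -3.113
vertex 4.667 -2.683 -4.748
endloop
endfacet
facet normal 0.196 0.913 -0.358
outer loop
vertex 4.667 -2.683 -4.748
vertex 3.503 -1.62 -2.675
vertex 5.355 -2.34 -3.496
endloop
endfacet
facet normal 0.468 0.233 0.852
outer loop
vertex 5.355 -2.34 -3.496
vertex 3.293 -2.597 -2.292
vertex 5.145 -3.317 -3.113
endloop
endfacet
facet normal 0.468 0.233 0.852
outer loop
vertex 3.503 -1.62 -2.675
vertex 3.293 -2.597 -2.292
vertex 5.355 -2.34 -3.496
endloop
endfacet

endsolid


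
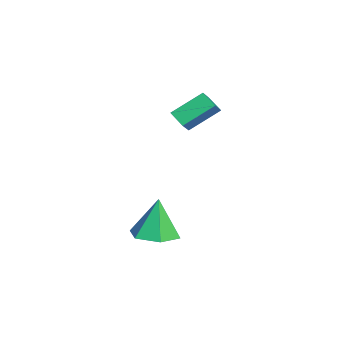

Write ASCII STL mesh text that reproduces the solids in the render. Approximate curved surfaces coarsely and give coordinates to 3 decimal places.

solid 
facet normal 0.193 -0.086 -0.977
outer loop
vertex 1.91 0.948 -4.525
vertex 1.274 1.722 -4.719
vertex 2.262 1.906 -4.54
endloop
endfacet
facet normal 0.739 -0.262 0.621
outer loop
vertex 1.91 0.948 -4.525
vertex 2.262 1.906 -4.54
vertex 0.926 1.878 -2.961
endloop
endfacet
facet normal 0.193 -0.087 -0.977
outer loop
vertex 2.262 1.906 -4.54
vertex 1.274 1.722 -4.719
vertex 1.626 2.68 -4.735
endloop
endfacet
facet normal 0.595 0.618 0.514
outer loop
vertex 2.262 1.906 -4.54
vertex 1.626 2.68 -4.735
vertex 0.926 1.878 -2.961
endloop
endfacet
facet normal 0.194 -0.087 -0.977
outer loop
vertex 1.626 2.68 -4.735
vertex 1.274 1.722 -4.719
vertex 0.639 2.496 -4.914
endloop
endfacet
facet normal -0.230 0.918 0.324
outer loop
vertex 1.626 2.68 -4.735
vertex 0.639 2.496 -4.914
vertex 0.926 1.878 -2.961
endloop
endfacet
facet normal 0.194 -0.087 -0.977
outer loop
vertex 0.639 2.496 -4.914
vertex 1.274 1.722 -4.719
vertex 0.287 1.538 -4.899
endloop
endfacet
facet normal -0.910 0.338 0.241
outer loop
vertex 0.639 2.496 -4.914
vertex 0.287 1.538 -4.899
vertex 0.926 1.878 -2.961
endloop
endfacet
facet normal 0.194 -0.087 -0.977
outer loop
vertex 0.287 1.538 -4.899
vertex 1.274 1.722 -4.719
vertex 0.923 0.765 -4.704
endloop
endfacet
facet normal -0.765 -0.542 0.347
outer loop
vertex 0.287 1.538 -4.899
vertex 0.923 0.765 -4.704
vertex 0.926 1.878 -2.961
endloop
endfacet
facet normal 0.193 -0.086 -0.977
outer loop
vertex 0.923 0.765 -4.704
vertex 1.274 1.722 -4.719
vertex 1.91 0.948 -4.525
endloop
endfacet
facet normal 0.059 -0.841 0.537
outer loop
vertex 0.923 0.765 -4.704
vertex 1.91 0.948 -4.525
vertex 0.926 1.878 -2.961
endloop
endfacet
facet normal -0.696 -0.529 0.486
outer loop
vertex -1.243 2.4 0.616
vertex -1.569 3.671 1.532
vertex -1.842 2.66 0.042
endloop
endfacet
facet normal 0.203 -0.795 -0.572
outer loop
vertex -1.251 3.109 -0.372
vertex -1.243 2.4 0.616
vertex -1.842 2.66 0.042
endloop
endfacet
facet normal -0.696 -0.528 0.486
outer loop
vertex -1.842 2.66 0.042
vertex -1.569 3.671 1.532
vertex -2.168 3.931 0.957
endloop
endfacet
facet normal -0.689 0.298 -0.660
outer loop
vertex -2.168 3.931 0.957
vertex -1.251 3.109 -0.372
vertex -1.842 2.66 0.042
endloop
endfacet
facet normal 0.689 -0.299 0.660
outer loop
vertex -1.243 2.4 0.616
vertex -0.978 4.12 1.118
vertex -1.569 3.671 1.532
endloop
endfacet
facet normal 0.204 -0.795 -0.572
outer loop
vertex -0.652 2.849 0.203
vertex -1.243 2.4 0.616
vertex -1.251 3.109 -0.372
endloop
endfacet
facet normal 0.689 -0.299 0.661
outer loop
vertex -0.652 2.849 0.203
vertex -0.978 4.12 1.118
vertex -1.243 2.4 0.616
endloop
endfacet
facet normal -0.204 0.795 0.572
outer loop
vertex -1.569 3.671 1.532
vertex -0.978 4.12 1.118
vertex -2.168 3.931 0.957
endloop
endfacet
facet normal -0.689 0.299 -0.660
outer loop
vertex -1.577 4.38 0.544
vertex -1.251 3.109 -0.372
vertex -2.168 3.931 0.957
endloop
endfacet
facet normal -0.204 0.794 0.572
outer loop
vertex -2.168 3.931 0.957
vertex -0.978 4.12 1.118
vertex -1.577 4.38 0.544
endloop
endfacet
facet normal 0.696 0.529 -0.486
outer loop
vertex -1.577 4.38 0.544
vertex -0.652 2.849 0.203
vertex -1.251 3.109 -0.372
endloop
endfacet
facet normal 0.696 0.529 -0.486
outer loop
vertex -0.978 4.12 1.118
vertex -0.652 2.849 0.203
vertex -1.577 4.38 0.544
endloop
endfacet

endsolid


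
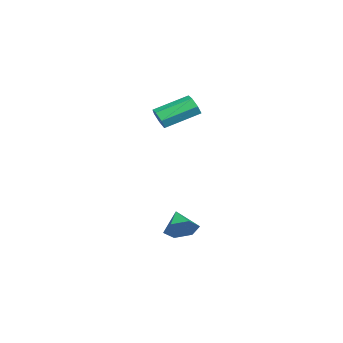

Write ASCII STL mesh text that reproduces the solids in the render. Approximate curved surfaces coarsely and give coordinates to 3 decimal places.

solid 
facet normal 0.286 -0.868 -0.406
outer loop
vertex 0.536 -3.535 3.728
vertex 0.203 -3.428 3.265
vertex 0.759 -3.285 3.351
endloop
endfacet
facet normal 0.850 0.034 0.526
outer loop
vertex 0.536 -3.535 3.728
vertex 0.759 -3.285 3.351
vertex 0.05 -2.059 4.418
endloop
endfacet
facet normal 0.850 0.035 0.525
outer loop
vertex 0.05 -2.059 4.418
vertex 0.759 -3.285 3.351
vertex 0.272 -1.81 4.042
endloop
endfacet
facet normal -0.286 0.868 0.406
outer loop
vertex 0.05 -2.059 4.418
vertex 0.272 -1.81 4.042
vertex -0.283 -1.952 3.955
endloop
endfacet
facet normal 0.286 -0.868 -0.407
outer loop
vertex 0.759 -3.285 3.351
vertex 0.203 -3.428 3.265
vertex 0.563 -3.143 2.91
endloop
endfacet
facet normal 0.875 0.409 -0.257
outer loop
vertex 0.759 -3.285 3.351
vertex 0.563 -3.143 2.91
vertex 0.272 -1.81 4.042
endloop
endfacet
facet normal 0.876 0.409 -0.256
outer loop
vertex 0.272 -1.81 4.042
vertex 0.563 -3.143 2.91
vertex 0.077 -1.668 3.601
endloop
endfacet
facet normal -0.286 0.868 0.406
outer loop
vertex 0.272 -1.81 4.042
vertex 0.077 -1.668 3.601
vertex -0.283 -1.952 3.955
endloop
endfacet
facet normal 0.286 -0.868 -0.407
outer loop
vertex 0.563 -3.143 2.91
vertex 0.203 -3.428 3.265
vertex 0.097 -3.215 2.736
endloop
endfacet
facet normal 0.242 0.476 -0.846
outer loop
vertex 0.563 -3.143 2.91
vertex 0.097 -3.215 2.736
vertex 0.077 -1.668 3.601
endloop
endfacet
facet normal 0.243 0.476 -0.845
outer loop
vertex 0.077 -1.668 3.601
vertex 0.097 -3.215 2.736
vertex -0.39 -1.74 3.426
endloop
endfacet
facet normal -0.286 0.868 0.406
outer loop
vertex 0.077 -1.668 3.601
vertex -0.39 -1.74 3.426
vertex -0.283 -1.952 3.955
endloop
endfacet
facet normal 0.285 -0.868 -0.407
outer loop
vertex 0.097 -3.215 2.736
vertex 0.203 -3.428 3.265
vertex -0.29 -3.447 2.96
endloop
endfacet
facet normal -0.573 0.184 -0.799
outer loop
vertex 0.097 -3.215 2.736
vertex -0.29 -3.447 2.96
vertex -0.39 -1.74 3.426
endloop
endfacet
facet normal -0.574 0.184 -0.798
outer loop
vertex -0.39 -1.74 3.426
vertex -0.29 -3.447 2.96
vertex -0.776 -1.972 3.65
endloop
endfacet
facet normal -0.286 0.868 0.406
outer loop
vertex -0.39 -1.74 3.426
vertex -0.776 -1.972 3.65
vertex -0.283 -1.952 3.955
endloop
endfacet
facet normal 0.286 -0.867 -0.408
outer loop
vertex -0.29 -3.447 2.96
vertex 0.203 -3.428 3.265
vertex -0.305 -3.665 3.413
endloop
endfacet
facet normal -0.958 -0.245 -0.150
outer loop
vertex -0.29 -3.447 2.96
vertex -0.305 -3.665 3.413
vertex -0.776 -1.972 3.65
endloop
endfacet
facet normal -0.958 -0.246 -0.149
outer loop
vertex -0.776 -1.972 3.65
vertex -0.305 -3.665 3.413
vertex -0.791 -2.189 4.104
endloop
endfacet
facet normal -0.286 0.868 0.406
outer loop
vertex -0.776 -1.972 3.65
vertex -0.791 -2.189 4.104
vertex -0.283 -1.952 3.955
endloop
endfacet
facet normal 0.286 -0.868 -0.407
outer loop
vertex -0.305 -3.665 3.413
vertex 0.203 -3.428 3.265
vertex 0.063 -3.704 3.755
endloop
endfacet
facet normal -0.621 -0.491 0.612
outer loop
vertex -0.305 -3.665 3.413
vertex 0.063 -3.704 3.755
vertex -0.791 -2.189 4.104
endloop
endfacet
facet normal -0.621 -0.491 0.611
outer loop
vertex -0.791 -2.189 4.104
vertex 0.063 -3.704 3.755
vertex -0.424 -2.228 4.446
endloop
endfacet
facet normal -0.286 0.868 0.406
outer loop
vertex -0.791 -2.189 4.104
vertex -0.424 -2.228 4.446
vertex -0.283 -1.952 3.955
endloop
endfacet
facet normal 0.287 -0.867 -0.407
outer loop
vertex 0.063 -3.704 3.755
vertex 0.203 -3.428 3.265
vertex 0.536 -3.535 3.728
endloop
endfacet
facet normal 0.183 -0.367 0.912
outer loop
vertex 0.063 -3.704 3.755
vertex 0.536 -3.535 3.728
vertex -0.424 -2.228 4.446
endloop
endfacet
facet normal 0.184 -0.366 0.912
outer loop
vertex -0.424 -2.228 4.446
vertex 0.536 -3.535 3.728
vertex 0.05 -2.059 4.418
endloop
endfacet
facet normal -0.286 0.868 0.406
outer loop
vertex -0.424 -2.228 4.446
vertex 0.05 -2.059 4.418
vertex -0.283 -1.952 3.955
endloop
endfacet
facet normal 0.798 0.237 -0.553
outer loop
vertex 3.728 -2.75 -1.397
vertex 3.287 -2.332 -1.854
vertex 3.614 -2.014 -1.246
endloop
endfacet
facet normal 0.117 -0.182 0.976
outer loop
vertex 3.728 -2.75 -1.397
vertex 3.614 -2.014 -1.246
vertex 2.353 -2.608 -1.206
endloop
endfacet
facet normal 0.799 0.236 -0.553
outer loop
vertex 3.614 -2.014 -1.246
vertex 3.287 -2.332 -1.854
vertex 3.174 -1.596 -1.703
endloop
endfacet
facet normal -0.250 0.583 0.773
outer loop
vertex 3.614 -2.014 -1.246
vertex 3.174 -1.596 -1.703
vertex 2.353 -2.608 -1.206
endloop
endfacet
facet normal 0.799 0.236 -0.553
outer loop
vertex 3.174 -1.596 -1.703
vertex 3.287 -2.332 -1.854
vertex 2.847 -1.913 -2.311
endloop
endfacet
facet normal -0.758 0.649 0.069
outer loop
vertex 3.174 -1.596 -1.703
vertex 2.847 -1.913 -2.311
vertex 2.353 -2.608 -1.206
endloop
endfacet
facet normal 0.799 0.236 -0.553
outer loop
vertex 2.847 -1.913 -2.311
vertex 3.287 -2.332 -1.854
vertex 2.96 -2.65 -2.462
endloop
endfacet
facet normal -0.900 -0.049 -0.433
outer loop
vertex 2.847 -1.913 -2.311
vertex 2.96 -2.65 -2.462
vertex 2.353 -2.608 -1.206
endloop
endfacet
facet normal 0.799 0.236 -0.553
outer loop
vertex 2.96 -2.65 -2.462
vertex 3.287 -2.332 -1.854
vertex 3.4 -3.068 -2.005
endloop
endfacet
facet normal -0.534 -0.814 -0.231
outer loop
vertex 2.96 -2.65 -2.462
vertex 3.4 -3.068 -2.005
vertex 2.353 -2.608 -1.206
endloop
endfacet
facet normal 0.798 0.236 -0.554
outer loop
vertex 3.4 -3.068 -2.005
vertex 3.287 -2.332 -1.854
vertex 3.728 -2.75 -1.397
endloop
endfacet
facet normal -0.025 -0.880 0.474
outer loop
vertex 3.4 -3.068 -2.005
vertex 3.728 -2.75 -1.397
vertex 2.353 -2.608 -1.206
endloop
endfacet

endsolid


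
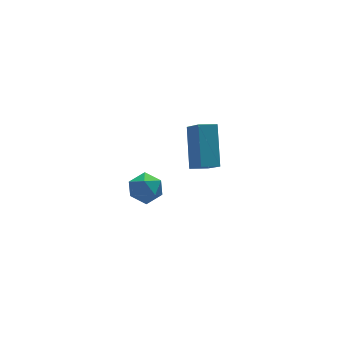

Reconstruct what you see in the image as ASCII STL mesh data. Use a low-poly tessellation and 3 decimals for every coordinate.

solid 
facet normal -0.965 0.119 0.233
outer loop
vertex 1.384 -0.69 3.037
vertex 1.288 0.214 2.18
vertex 0.881 -2.057 1.652
endloop
endfacet
facet normal 0.078 -0.724 0.686
outer loop
vertex 1.672 -2.154 1.46
vertex 1.384 -0.69 3.037
vertex 0.881 -2.057 1.652
endloop
endfacet
facet normal -0.965 0.118 0.234
outer loop
vertex 0.881 -2.057 1.652
vertex 1.288 0.214 2.18
vertex 0.784 -1.153 0.795
endloop
endfacet
facet normal -0.251 -0.680 -0.689
outer loop
vertex 0.784 -1.153 0.795
vertex 1.672 -2.154 1.46
vertex 0.881 -2.057 1.652
endloop
endfacet
facet normal 0.251 0.680 0.689
outer loop
vertex 1.384 -0.69 3.037
vertex 2.079 0.117 1.988
vertex 1.288 0.214 2.18
endloop
endfacet
facet normal 0.078 -0.724 0.686
outer loop
vertex 2.176 -0.787 2.845
vertex 1.384 -0.69 3.037
vertex 1.672 -2.154 1.46
endloop
endfacet
facet normal 0.250 0.680 0.689
outer loop
vertex 2.176 -0.787 2.845
vertex 2.079 0.117 1.988
vertex 1.384 -0.69 3.037
endloop
endfacet
facet normal -0.078 0.724 -0.686
outer loop
vertex 1.288 0.214 2.18
vertex 2.079 0.117 1.988
vertex 0.784 -1.153 0.795
endloop
endfacet
facet normal -0.250 -0.680 -0.689
outer loop
vertex 1.576 -1.25 0.603
vertex 1.672 -2.154 1.46
vertex 0.784 -1.153 0.795
endloop
endfacet
facet normal -0.078 0.724 -0.686
outer loop
vertex 0.784 -1.153 0.795
vertex 2.079 0.117 1.988
vertex 1.576 -1.25 0.603
endloop
endfacet
facet normal 0.965 -0.119 -0.234
outer loop
vertex 1.576 -1.25 0.603
vertex 2.176 -0.787 2.845
vertex 1.672 -2.154 1.46
endloop
endfacet
facet normal 0.965 -0.118 -0.234
outer loop
vertex 2.079 0.117 1.988
vertex 2.176 -0.787 2.845
vertex 1.576 -1.25 0.603
endloop
endfacet
facet normal -0.278 0.865 0.418
outer loop
vertex 0.124 2.857 -3.258
vertex -0.382 2.44 -2.732
vertex 0.416 2.592 -2.515
endloop
endfacet
facet normal 0.389 0.905 0.170
outer loop
vertex 0.124 2.857 -3.258
vertex 0.416 2.592 -2.515
vertex 0.892 2.517 -3.204
endloop
endfacet
facet normal 0.374 0.762 -0.529
outer loop
vertex 0.124 2.857 -3.258
vertex 0.892 2.517 -3.204
vertex 0.388 2.318 -3.847
endloop
endfacet
facet normal -0.303 0.632 -0.714
outer loop
vertex 0.124 2.857 -3.258
vertex 0.388 2.318 -3.847
vertex -0.4 2.27 -3.555
endloop
endfacet
facet normal -0.707 0.696 -0.128
outer loop
vertex 0.124 2.857 -3.258
vertex -0.4 2.27 -3.555
vertex -0.382 2.44 -2.732
endloop
endfacet
facet normal 0.774 0.399 0.492
outer loop
vertex 0.892 2.517 -3.204
vertex 0.416 2.592 -2.515
vertex 0.86 1.89 -2.645
endloop
endfacet
facet normal -0.306 0.333 0.892
outer loop
vertex 0.416 2.592 -2.515
vertex -0.382 2.44 -2.732
vertex 0.072 1.842 -2.353
endloop
endfacet
facet normal -0.998 0.059 0.010
outer loop
vertex -0.382 2.44 -2.732
vertex -0.4 2.27 -3.555
vertex -0.432 1.643 -2.996
endloop
endfacet
facet normal -0.345 -0.044 -0.938
outer loop
vertex -0.4 2.27 -3.555
vertex 0.388 2.318 -3.847
vertex 0.044 1.568 -3.685
endloop
endfacet
facet normal 0.751 0.165 -0.640
outer loop
vertex 0.388 2.318 -3.847
vertex 0.892 2.517 -3.204
vertex 0.842 1.72 -3.468
endloop
endfacet
facet normal 0.303 -0.632 0.714
outer loop
vertex 0.336 1.303 -2.942
vertex 0.86 1.89 -2.645
vertex 0.072 1.842 -2.353
endloop
endfacet
facet normal -0.374 -0.762 0.529
outer loop
vertex 0.336 1.303 -2.942
vertex 0.072 1.842 -2.353
vertex -0.432 1.643 -2.996
endloop
endfacet
facet normal -0.389 -0.905 -0.170
outer loop
vertex 0.336 1.303 -2.942
vertex -0.432 1.643 -2.996
vertex 0.044 1.568 -3.685
endloop
endfacet
facet normal 0.278 -0.865 -0.418
outer loop
vertex 0.336 1.303 -2.942
vertex 0.044 1.568 -3.685
vertex 0.842 1.72 -3.468
endloop
endfacet
facet normal 0.707 -0.696 0.128
outer loop
vertex 0.336 1.303 -2.942
vertex 0.842 1.72 -3.468
vertex 0.86 1.89 -2.645
endloop
endfacet
facet normal 0.345 0.044 0.938
outer loop
vertex 0.072 1.842 -2.353
vertex 0.86 1.89 -2.645
vertex 0.416 2.592 -2.515
endloop
endfacet
facet normal -0.751 -0.165 0.640
outer loop
vertex -0.432 1.643 -2.996
vertex 0.072 1.842 -2.353
vertex -0.382 2.44 -2.732
endloop
endfacet
facet normal -0.774 -0.399 -0.492
outer loop
vertex 0.044 1.568 -3.685
vertex -0.432 1.643 -2.996
vertex -0.4 2.27 -3.555
endloop
endfacet
facet normal 0.306 -0.333 -0.892
outer loop
vertex 0.842 1.72 -3.468
vertex 0.044 1.568 -3.685
vertex 0.388 2.318 -3.847
endloop
endfacet
facet normal 0.998 -0.059 -0.010
outer loop
vertex 0.86 1.89 -2.645
vertex 0.842 1.72 -3.468
vertex 0.892 2.517 -3.204
endloop
endfacet

endsolid


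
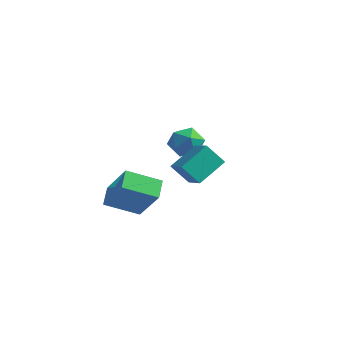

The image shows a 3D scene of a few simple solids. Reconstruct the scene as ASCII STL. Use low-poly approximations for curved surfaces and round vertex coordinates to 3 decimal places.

solid 
facet normal -0.491 -0.407 0.770
outer loop
vertex 3.554 -1.879 3.697
vertex 2.604 -1.504 3.289
vertex 3.381 -3.192 2.892
endloop
endfacet
facet normal 0.864 -0.341 0.371
outer loop
vertex 3.956 -2.716 1.991
vertex 3.554 -1.879 3.697
vertex 3.381 -3.192 2.892
endloop
endfacet
facet normal -0.491 -0.407 0.770
outer loop
vertex 3.381 -3.192 2.892
vertex 2.604 -1.504 3.289
vertex 2.431 -2.817 2.484
endloop
endfacet
facet normal -0.112 -0.847 -0.519
outer loop
vertex 2.431 -2.817 2.484
vertex 3.956 -2.716 1.991
vertex 3.381 -3.192 2.892
endloop
endfacet
facet normal 0.112 0.847 0.519
outer loop
vertex 3.554 -1.879 3.697
vertex 3.179 -1.028 2.388
vertex 2.604 -1.504 3.289
endloop
endfacet
facet normal 0.864 -0.341 0.371
outer loop
vertex 4.129 -1.403 2.796
vertex 3.554 -1.879 3.697
vertex 3.956 -2.716 1.991
endloop
endfacet
facet normal 0.112 0.847 0.519
outer loop
vertex 4.129 -1.403 2.796
vertex 3.179 -1.028 2.388
vertex 3.554 -1.879 3.697
endloop
endfacet
facet normal -0.864 0.341 -0.371
outer loop
vertex 2.604 -1.504 3.289
vertex 3.179 -1.028 2.388
vertex 2.431 -2.817 2.484
endloop
endfacet
facet normal -0.112 -0.847 -0.519
outer loop
vertex 3.006 -2.341 1.583
vertex 3.956 -2.716 1.991
vertex 2.431 -2.817 2.484
endloop
endfacet
facet normal -0.864 0.341 -0.371
outer loop
vertex 2.431 -2.817 2.484
vertex 3.179 -1.028 2.388
vertex 3.006 -2.341 1.583
endloop
endfacet
facet normal 0.491 0.407 -0.770
outer loop
vertex 3.006 -2.341 1.583
vertex 4.129 -1.403 2.796
vertex 3.956 -2.716 1.991
endloop
endfacet
facet normal 0.491 0.407 -0.770
outer loop
vertex 3.179 -1.028 2.388
vertex 4.129 -1.403 2.796
vertex 3.006 -2.341 1.583
endloop
endfacet
facet normal 0.419 0.884 -0.205
outer loop
vertex -0.07 1.623 1.001
vertex -0.5 1.988 1.694
vertex 0.311 1.63 1.809
endloop
endfacet
facet normal 0.847 0.347 -0.402
outer loop
vertex -0.07 1.623 1.001
vertex 0.311 1.63 1.809
vertex 0.366 0.9 1.295
endloop
endfacet
facet normal 0.490 -0.058 -0.870
outer loop
vertex -0.07 1.623 1.001
vertex 0.366 0.9 1.295
vertex -0.411 0.808 0.863
endloop
endfacet
facet normal -0.155 0.228 -0.961
outer loop
vertex -0.07 1.623 1.001
vertex -0.411 0.808 0.863
vertex -0.946 1.481 1.109
endloop
endfacet
facet normal -0.199 0.811 -0.551
outer loop
vertex -0.07 1.623 1.001
vertex -0.946 1.481 1.109
vertex -0.5 1.988 1.694
endloop
endfacet
facet normal 0.983 -0.049 0.175
outer loop
vertex 0.366 0.9 1.295
vertex 0.311 1.63 1.809
vertex 0.206 0.819 2.171
endloop
endfacet
facet normal 0.292 0.820 0.493
outer loop
vertex 0.311 1.63 1.809
vertex -0.5 1.988 1.694
vertex -0.329 1.492 2.417
endloop
endfacet
facet normal -0.711 0.700 -0.065
outer loop
vertex -0.5 1.988 1.694
vertex -0.946 1.481 1.109
vertex -1.106 1.4 1.985
endloop
endfacet
facet normal -0.640 -0.242 -0.729
outer loop
vertex -0.946 1.481 1.109
vertex -0.411 0.808 0.863
vertex -1.051 0.67 1.471
endloop
endfacet
facet normal 0.406 -0.706 -0.580
outer loop
vertex -0.411 0.808 0.863
vertex 0.366 0.9 1.295
vertex -0.24 0.312 1.586
endloop
endfacet
facet normal 0.155 -0.228 0.961
outer loop
vertex -0.67 0.677 2.279
vertex 0.206 0.819 2.171
vertex -0.329 1.492 2.417
endloop
endfacet
facet normal -0.490 0.058 0.870
outer loop
vertex -0.67 0.677 2.279
vertex -0.329 1.492 2.417
vertex -1.106 1.4 1.985
endloop
endfacet
facet normal -0.847 -0.347 0.402
outer loop
vertex -0.67 0.677 2.279
vertex -1.106 1.4 1.985
vertex -1.051 0.67 1.471
endloop
endfacet
facet normal -0.419 -0.884 0.205
outer loop
vertex -0.67 0.677 2.279
vertex -1.051 0.67 1.471
vertex -0.24 0.312 1.586
endloop
endfacet
facet normal 0.199 -0.811 0.551
outer loop
vertex -0.67 0.677 2.279
vertex -0.24 0.312 1.586
vertex 0.206 0.819 2.171
endloop
endfacet
facet normal 0.640 0.242 0.729
outer loop
vertex -0.329 1.492 2.417
vertex 0.206 0.819 2.171
vertex 0.311 1.63 1.809
endloop
endfacet
facet normal -0.406 0.706 0.580
outer loop
vertex -1.106 1.4 1.985
vertex -0.329 1.492 2.417
vertex -0.5 1.988 1.694
endloop
endfacet
facet normal -0.983 0.049 -0.175
outer loop
vertex -1.051 0.67 1.471
vertex -1.106 1.4 1.985
vertex -0.946 1.481 1.109
endloop
endfacet
facet normal -0.292 -0.820 -0.493
outer loop
vertex -0.24 0.312 1.586
vertex -1.051 0.67 1.471
vertex -0.411 0.808 0.863
endloop
endfacet
facet normal 0.711 -0.700 0.065
outer loop
vertex 0.206 0.819 2.171
vertex -0.24 0.312 1.586
vertex 0.366 0.9 1.295
endloop
endfacet
facet normal -0.594 -0.695 0.407
outer loop
vertex 1.789 -4.985 1.84
vertex 1.293 -4.252 2.368
vertex 0.493 -4.767 0.32
endloop
endfacet
facet normal 0.481 -0.712 -0.512
outer loop
vertex 1.467 -3.628 -0.348
vertex 1.789 -4.985 1.84
vertex 0.493 -4.767 0.32
endloop
endfacet
facet normal -0.594 -0.694 0.407
outer loop
vertex 0.493 -4.767 0.32
vertex 1.293 -4.252 2.368
vertex -0.003 -4.034 0.847
endloop
endfacet
facet normal -0.645 0.108 -0.757
outer loop
vertex -0.003 -4.034 0.847
vertex 1.467 -3.628 -0.348
vertex 0.493 -4.767 0.32
endloop
endfacet
facet normal 0.645 -0.108 0.756
outer loop
vertex 1.789 -4.985 1.84
vertex 2.267 -3.113 1.7
vertex 1.293 -4.252 2.368
endloop
endfacet
facet normal 0.481 -0.711 -0.512
outer loop
vertex 2.763 -3.846 1.173
vertex 1.789 -4.985 1.84
vertex 1.467 -3.628 -0.348
endloop
endfacet
facet normal 0.645 -0.108 0.757
outer loop
vertex 2.763 -3.846 1.173
vertex 2.267 -3.113 1.7
vertex 1.789 -4.985 1.84
endloop
endfacet
facet normal -0.481 0.712 0.512
outer loop
vertex 1.293 -4.252 2.368
vertex 2.267 -3.113 1.7
vertex -0.003 -4.034 0.847
endloop
endfacet
facet normal -0.645 0.109 -0.756
outer loop
vertex 0.971 -2.895 0.18
vertex 1.467 -3.628 -0.348
vertex -0.003 -4.034 0.847
endloop
endfacet
facet normal -0.481 0.711 0.512
outer loop
vertex -0.003 -4.034 0.847
vertex 2.267 -3.113 1.7
vertex 0.971 -2.895 0.18
endloop
endfacet
facet normal 0.594 0.694 -0.406
outer loop
vertex 0.971 -2.895 0.18
vertex 2.763 -3.846 1.173
vertex 1.467 -3.628 -0.348
endloop
endfacet
facet normal 0.594 0.694 -0.407
outer loop
vertex 2.267 -3.113 1.7
vertex 2.763 -3.846 1.173
vertex 0.971 -2.895 0.18
endloop
endfacet

endsolid


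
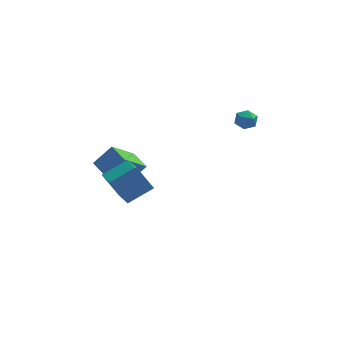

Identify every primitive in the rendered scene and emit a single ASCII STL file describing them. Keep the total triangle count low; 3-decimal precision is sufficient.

solid 
facet normal -0.533 0.226 0.815
outer loop
vertex -3.591 -2.675 -0.346
vertex -2.304 -2.082 0.332
vertex -4.049 -0.717 -1.188
endloop
endfacet
facet normal -0.819 -0.377 -0.432
outer loop
vertex -3.196 -1.078 -2.492
vertex -3.591 -2.675 -0.346
vertex -4.049 -0.717 -1.188
endloop
endfacet
facet normal -0.534 0.225 0.815
outer loop
vertex -4.049 -0.717 -1.188
vertex -2.304 -2.082 0.332
vertex -2.763 -0.124 -0.51
endloop
endfacet
facet normal -0.210 0.898 -0.386
outer loop
vertex -2.763 -0.124 -0.51
vertex -3.196 -1.078 -2.492
vertex -4.049 -0.717 -1.188
endloop
endfacet
facet normal 0.210 -0.898 0.386
outer loop
vertex -3.591 -2.675 -0.346
vertex -1.451 -2.443 -0.972
vertex -2.304 -2.082 0.332
endloop
endfacet
facet normal -0.819 -0.378 -0.432
outer loop
vertex -2.737 -3.036 -1.65
vertex -3.591 -2.675 -0.346
vertex -3.196 -1.078 -2.492
endloop
endfacet
facet normal 0.210 -0.898 0.386
outer loop
vertex -2.737 -3.036 -1.65
vertex -1.451 -2.443 -0.972
vertex -3.591 -2.675 -0.346
endloop
endfacet
facet normal 0.819 0.378 0.431
outer loop
vertex -2.304 -2.082 0.332
vertex -1.451 -2.443 -0.972
vertex -2.763 -0.124 -0.51
endloop
endfacet
facet normal -0.210 0.898 -0.386
outer loop
vertex -1.909 -0.485 -1.814
vertex -3.196 -1.078 -2.492
vertex -2.763 -0.124 -0.51
endloop
endfacet
facet normal 0.819 0.377 0.432
outer loop
vertex -2.763 -0.124 -0.51
vertex -1.451 -2.443 -0.972
vertex -1.909 -0.485 -1.814
endloop
endfacet
facet normal 0.533 -0.226 -0.815
outer loop
vertex -1.909 -0.485 -1.814
vertex -2.737 -3.036 -1.65
vertex -3.196 -1.078 -2.492
endloop
endfacet
facet normal 0.534 -0.226 -0.815
outer loop
vertex -1.451 -2.443 -0.972
vertex -2.737 -3.036 -1.65
vertex -1.909 -0.485 -1.814
endloop
endfacet
facet normal 0.528 0.615 0.585
outer loop
vertex 3.408 3.119 0.82
vertex 3.42 2.65 1.302
vertex 3.909 2.67 0.84
endloop
endfacet
facet normal 0.666 0.738 -0.106
outer loop
vertex 3.408 3.119 0.82
vertex 3.909 2.67 0.84
vertex 3.63 2.837 0.25
endloop
endfacet
facet normal 0.051 0.903 -0.427
outer loop
vertex 3.408 3.119 0.82
vertex 3.63 2.837 0.25
vertex 2.97 2.921 0.349
endloop
endfacet
facet normal -0.466 0.882 0.063
outer loop
vertex 3.408 3.119 0.82
vertex 2.97 2.921 0.349
vertex 2.84 2.806 0.999
endloop
endfacet
facet normal -0.171 0.704 0.689
outer loop
vertex 3.408 3.119 0.82
vertex 2.84 2.806 0.999
vertex 3.42 2.65 1.302
endloop
endfacet
facet normal 0.910 0.132 -0.393
outer loop
vertex 3.63 2.837 0.25
vertex 3.909 2.67 0.84
vertex 3.78 2.194 0.381
endloop
endfacet
facet normal 0.687 -0.067 0.724
outer loop
vertex 3.909 2.67 0.84
vertex 3.42 2.65 1.302
vertex 3.65 2.079 1.031
endloop
endfacet
facet normal -0.445 0.078 0.892
outer loop
vertex 3.42 2.65 1.302
vertex 2.84 2.806 0.999
vertex 2.99 2.163 1.13
endloop
endfacet
facet normal -0.923 0.366 -0.120
outer loop
vertex 2.84 2.806 0.999
vertex 2.97 2.921 0.349
vertex 2.711 2.33 0.54
endloop
endfacet
facet normal -0.086 0.399 -0.913
outer loop
vertex 2.97 2.921 0.349
vertex 3.63 2.837 0.25
vertex 3.2 2.35 0.078
endloop
endfacet
facet normal 0.466 -0.882 -0.063
outer loop
vertex 3.212 1.881 0.56
vertex 3.78 2.194 0.381
vertex 3.65 2.079 1.031
endloop
endfacet
facet normal -0.051 -0.903 0.427
outer loop
vertex 3.212 1.881 0.56
vertex 3.65 2.079 1.031
vertex 2.99 2.163 1.13
endloop
endfacet
facet normal -0.666 -0.738 0.106
outer loop
vertex 3.212 1.881 0.56
vertex 2.99 2.163 1.13
vertex 2.711 2.33 0.54
endloop
endfacet
facet normal -0.528 -0.615 -0.585
outer loop
vertex 3.212 1.881 0.56
vertex 2.711 2.33 0.54
vertex 3.2 2.35 0.078
endloop
endfacet
facet normal 0.171 -0.704 -0.689
outer loop
vertex 3.212 1.881 0.56
vertex 3.2 2.35 0.078
vertex 3.78 2.194 0.381
endloop
endfacet
facet normal 0.923 -0.366 0.120
outer loop
vertex 3.65 2.079 1.031
vertex 3.78 2.194 0.381
vertex 3.909 2.67 0.84
endloop
endfacet
facet normal 0.086 -0.399 0.913
outer loop
vertex 2.99 2.163 1.13
vertex 3.65 2.079 1.031
vertex 3.42 2.65 1.302
endloop
endfacet
facet normal -0.910 -0.132 0.393
outer loop
vertex 2.711 2.33 0.54
vertex 2.99 2.163 1.13
vertex 2.84 2.806 0.999
endloop
endfacet
facet normal -0.687 0.067 -0.724
outer loop
vertex 3.2 2.35 0.078
vertex 2.711 2.33 0.54
vertex 2.97 2.921 0.349
endloop
endfacet
facet normal 0.445 -0.078 -0.892
outer loop
vertex 3.78 2.194 0.381
vertex 3.2 2.35 0.078
vertex 3.63 2.837 0.25
endloop
endfacet
facet normal -0.519 -0.555 0.650
outer loop
vertex -2.929 1.007 -1.272
vertex -3.582 1.988 -0.955
vertex -3.895 0.698 -2.308
endloop
endfacet
facet normal 0.535 -0.804 -0.259
outer loop
vertex -2.778 1.892 -3.705
vertex -2.929 1.007 -1.272
vertex -3.895 0.698 -2.308
endloop
endfacet
facet normal -0.520 -0.555 0.649
outer loop
vertex -3.895 0.698 -2.308
vertex -3.582 1.988 -0.955
vertex -4.548 1.679 -1.992
endloop
endfacet
facet normal -0.666 -0.213 -0.715
outer loop
vertex -4.548 1.679 -1.992
vertex -2.778 1.892 -3.705
vertex -3.895 0.698 -2.308
endloop
endfacet
facet normal 0.666 0.213 0.715
outer loop
vertex -2.929 1.007 -1.272
vertex -2.465 3.182 -2.352
vertex -3.582 1.988 -0.955
endloop
endfacet
facet normal 0.535 -0.804 -0.259
outer loop
vertex -1.812 2.201 -2.668
vertex -2.929 1.007 -1.272
vertex -2.778 1.892 -3.705
endloop
endfacet
facet normal 0.666 0.213 0.715
outer loop
vertex -1.812 2.201 -2.668
vertex -2.465 3.182 -2.352
vertex -2.929 1.007 -1.272
endloop
endfacet
facet normal -0.535 0.804 0.259
outer loop
vertex -3.582 1.988 -0.955
vertex -2.465 3.182 -2.352
vertex -4.548 1.679 -1.992
endloop
endfacet
facet normal -0.666 -0.212 -0.715
outer loop
vertex -3.431 2.873 -3.388
vertex -2.778 1.892 -3.705
vertex -4.548 1.679 -1.992
endloop
endfacet
facet normal -0.535 0.804 0.259
outer loop
vertex -4.548 1.679 -1.992
vertex -2.465 3.182 -2.352
vertex -3.431 2.873 -3.388
endloop
endfacet
facet normal 0.519 0.556 -0.649
outer loop
vertex -3.431 2.873 -3.388
vertex -1.812 2.201 -2.668
vertex -2.778 1.892 -3.705
endloop
endfacet
facet normal 0.519 0.555 -0.650
outer loop
vertex -2.465 3.182 -2.352
vertex -1.812 2.201 -2.668
vertex -3.431 2.873 -3.388
endloop
endfacet

endsolid
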